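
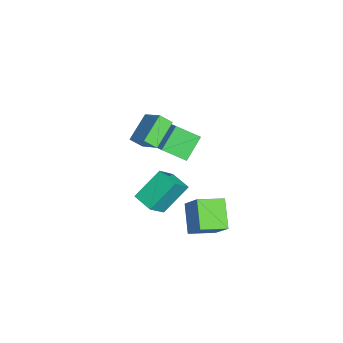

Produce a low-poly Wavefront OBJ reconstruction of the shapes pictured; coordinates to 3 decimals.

v -0.93 -3.076 -0.784
v -1.575 -1.63 0.549
v -1.798 -2.21 -2.143
v -2.443 -0.765 -0.809
v 0.083 -2.415 -1.011
v -0.562 -0.97 0.323
v -0.785 -1.55 -2.369
v -1.43 -0.104 -1.036
v -4.188 0.577 0.874
v -4.582 -0.682 1.65
v -2.732 0.782 1.948
v -3.127 -0.477 2.723
v -3.293 -0.343 -0.163
v -3.688 -1.602 0.612
v -1.838 -0.138 0.91
v -2.232 -1.397 1.686
v -3.085 -2.119 4.065
v -1.854 -1.55 5.074
v -2.929 -1.478 3.514
v -1.698 -0.909 4.523
v -1.922 -3.131 3.217
v -0.691 -2.562 4.226
v -1.766 -2.49 2.666
v -0.535 -1.921 3.675
v 0.312 -0.452 -3.34
v -1.211 -0.348 -2.277
v 0.138 1.077 -3.738
v -1.384 1.181 -2.675
v 1.304 0.019 -1.965
v -0.218 0.123 -0.902
v 1.131 1.548 -2.363
v -0.392 1.652 -1.3
f 2 4 1
f 5 2 1
f 1 4 3
f 3 5 1
f 2 8 4
f 6 2 5
f 6 8 2
f 4 8 3
f 7 5 3
f 3 8 7
f 7 6 5
f 8 6 7
f 10 12 9
f 13 10 9
f 9 12 11
f 11 13 9
f 10 16 12
f 14 10 13
f 14 16 10
f 12 16 11
f 15 13 11
f 11 16 15
f 15 14 13
f 16 14 15
f 18 20 17
f 21 18 17
f 17 20 19
f 19 21 17
f 18 24 20
f 22 18 21
f 22 24 18
f 20 24 19
f 23 21 19
f 19 24 23
f 23 22 21
f 24 22 23
f 26 28 25
f 29 26 25
f 25 28 27
f 27 29 25
f 26 32 28
f 30 26 29
f 30 32 26
f 28 32 27
f 31 29 27
f 27 32 31
f 31 30 29
f 32 30 31



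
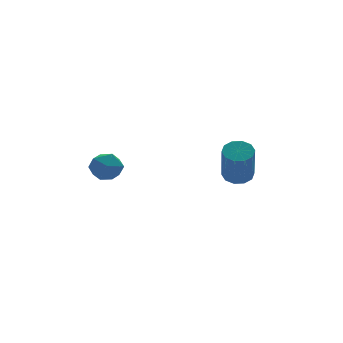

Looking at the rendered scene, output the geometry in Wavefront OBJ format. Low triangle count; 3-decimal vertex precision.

v 3.365 -3.566 -1.633
v 3.75 -4.075 -1.802
v 3.361 -4.922 -0.135
v 2.975 -4.414 0.033
v 3.981 -3.8 -1.608
v 3.592 -4.647 0.059
v 3.977 -3.436 -1.424
v 3.588 -4.283 0.243
v 3.739 -3.122 -1.32
v 3.349 -3.969 0.347
v 3.357 -2.977 -1.336
v 2.968 -3.825 0.331
v 2.979 -3.058 -1.465
v 2.59 -3.905 0.202
v 2.748 -3.333 -1.659
v 2.359 -4.18 0.008
v 2.752 -3.697 -1.843
v 2.363 -4.544 -0.176
v 2.991 -4.011 -1.947
v 2.601 -4.858 -0.28
v 3.372 -4.155 -1.931
v 2.983 -5.003 -0.264
v -1.784 -2.115 -0.981
v -1.296 -2.474 -0.475
v -2.624 -3.066 -0.845
v -2.136 -3.425 -0.339
v -2.494 -2.753 -0.133
v -1.974 -2.165 -0.217
v -1.946 -3.375 -1.103
v -1.426 -2.787 -1.187
v -1.396 -3.252 -0.551
v -1.735 -2.868 0.049
v -2.185 -2.672 -1.369
v -2.524 -2.288 -0.769
f 2 1 5
f 2 5 3
f 3 5 6
f 3 6 4
f 5 1 7
f 5 7 6
f 6 7 8
f 6 8 4
f 7 1 9
f 7 9 8
f 8 9 10
f 8 10 4
f 9 1 11
f 9 11 10
f 10 11 12
f 10 12 4
f 11 1 13
f 11 13 12
f 12 13 14
f 12 14 4
f 13 1 15
f 13 15 14
f 14 15 16
f 14 16 4
f 15 1 17
f 15 17 16
f 16 17 18
f 16 18 4
f 17 1 19
f 17 19 18
f 18 19 20
f 18 20 4
f 19 1 21
f 19 21 20
f 20 21 22
f 20 22 4
f 21 1 2
f 21 2 22
f 22 2 3
f 22 3 4
f 23 34 28
f 23 28 24
f 23 24 30
f 23 30 33
f 23 33 34
f 24 28 32
f 28 34 27
f 34 33 25
f 33 30 29
f 30 24 31
f 26 32 27
f 26 27 25
f 26 25 29
f 26 29 31
f 26 31 32
f 27 32 28
f 25 27 34
f 29 25 33
f 31 29 30
f 32 31 24



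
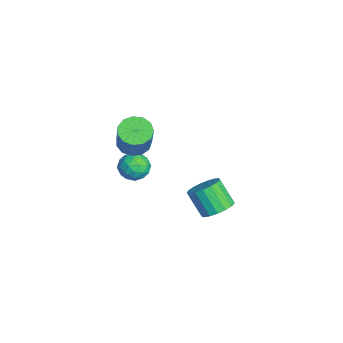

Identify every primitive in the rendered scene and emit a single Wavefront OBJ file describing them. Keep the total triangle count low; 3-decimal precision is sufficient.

v 1.439 1.971 -2.72
v 2.255 1.829 -2.32
v 1.518 1.187 -1.041
v 0.701 1.329 -1.44
v 2.14 2.232 -2.184
v 1.403 1.59 -0.905
v 1.864 2.575 -2.171
v 1.127 1.933 -0.892
v 1.491 2.78 -2.283
v 0.754 2.137 -1.004
v 1.105 2.799 -2.496
v 0.368 2.157 -1.217
v 0.796 2.629 -2.759
v 0.059 1.986 -1.48
v 0.635 2.308 -3.014
v -0.103 1.666 -1.735
v 0.657 1.91 -3.201
v -0.08 1.268 -1.922
v 0.858 1.526 -3.278
v 0.121 0.884 -1.999
v 1.193 1.244 -3.227
v 0.456 0.602 -1.947
v 1.583 1.129 -3.059
v 0.846 0.486 -1.78
v 1.941 1.206 -2.814
v 1.204 0.564 -1.535
v 2.183 1.459 -2.548
v 1.446 0.817 -1.268
v 1.33 -2.182 1.343
v 1.737 -1.522 1.72
v 2.483 -2.958 1.46
v 2.89 -2.298 1.837
v 2.252 -2.705 2.25
v 1.539 -2.225 2.178
v 2.681 -2.255 1.002
v 1.968 -1.775 0.93
v 2.571 -1.567 1.509
v 2.306 -1.845 2.281
v 1.914 -2.635 0.899
v 1.649 -2.913 1.671
v 1.432 -1.784 1.522
v 2.788 -2.696 1.658
v 2.413 -2.935 1.902
v 2.652 -2.547 2.123
v 1.316 -2.197 1.791
v 1.555 -1.809 2.013
v 1.858 -2.504 2.324
v 2.665 -2.671 1.167
v 2.904 -2.283 1.389
v 1.568 -1.933 1.057
v 1.807 -1.545 1.278
v 2.362 -1.976 0.856
v 2.162 -1.422 1.619
v 2.84 -1.879 1.688
v 2.717 -1.853 1.197
v 2.298 -1.571 1.154
v 2.006 -1.586 2.073
v 2.684 -2.042 2.141
v 2.309 -2.281 2.385
v 1.89 -1.999 2.342
v 2.497 -1.612 1.949
v 1.536 -2.438 1.039
v 2.214 -2.894 1.107
v 2.33 -2.481 0.838
v 1.911 -2.199 0.795
v 1.38 -2.601 1.492
v 2.058 -3.058 1.561
v 1.922 -2.909 2.026
v 1.503 -2.627 1.983
v 1.723 -2.868 1.231
v 1.118 -2.136 2.63
v 1.566 -1.447 2.345
v 2.729 -1.474 4.105
v 2.282 -2.164 4.39
v 1.186 -1.269 2.599
v 2.35 -1.297 4.359
v 0.784 -1.367 2.863
v 1.948 -1.395 4.623
v 0.489 -1.709 3.053
v 1.653 -1.737 4.813
v 0.393 -2.187 3.109
v 1.557 -2.214 4.868
v 0.528 -2.648 3.013
v 1.692 -2.676 4.772
v 0.85 -2.947 2.795
v 2.013 -2.975 4.555
v 1.257 -2.989 2.525
v 2.421 -3.016 4.285
v 1.62 -2.76 2.289
v 2.784 -2.787 4.048
v 1.824 -2.332 2.16
v 2.987 -2.36 3.92
v 1.803 -1.843 2.181
v 2.967 -1.871 3.941
f 2 1 5
f 2 5 3
f 3 5 6
f 3 6 4
f 5 1 7
f 5 7 6
f 6 7 8
f 6 8 4
f 7 1 9
f 7 9 8
f 8 9 10
f 8 10 4
f 9 1 11
f 9 11 10
f 10 11 12
f 10 12 4
f 11 1 13
f 11 13 12
f 12 13 14
f 12 14 4
f 13 1 15
f 13 15 14
f 14 15 16
f 14 16 4
f 15 1 17
f 15 17 16
f 16 17 18
f 16 18 4
f 17 1 19
f 17 19 18
f 18 19 20
f 18 20 4
f 19 1 21
f 19 21 20
f 20 21 22
f 20 22 4
f 21 1 23
f 21 23 22
f 22 23 24
f 22 24 4
f 23 1 25
f 23 25 24
f 24 25 26
f 24 26 4
f 25 1 27
f 25 27 26
f 26 27 28
f 26 28 4
f 27 1 2
f 27 2 28
f 28 2 3
f 28 3 4
f 29 66 45
f 66 40 69
f 45 69 34
f 66 69 45
f 29 45 41
f 45 34 46
f 41 46 30
f 45 46 41
f 29 41 50
f 41 30 51
f 50 51 36
f 41 51 50
f 29 50 62
f 50 36 65
f 62 65 39
f 50 65 62
f 29 62 66
f 62 39 70
f 66 70 40
f 62 70 66
f 30 46 57
f 46 34 60
f 57 60 38
f 46 60 57
f 34 69 47
f 69 40 68
f 47 68 33
f 69 68 47
f 40 70 67
f 70 39 63
f 67 63 31
f 70 63 67
f 39 65 64
f 65 36 52
f 64 52 35
f 65 52 64
f 36 51 56
f 51 30 53
f 56 53 37
f 51 53 56
f 32 58 44
f 58 38 59
f 44 59 33
f 58 59 44
f 32 44 42
f 44 33 43
f 42 43 31
f 44 43 42
f 32 42 49
f 42 31 48
f 49 48 35
f 42 48 49
f 32 49 54
f 49 35 55
f 54 55 37
f 49 55 54
f 32 54 58
f 54 37 61
f 58 61 38
f 54 61 58
f 33 59 47
f 59 38 60
f 47 60 34
f 59 60 47
f 31 43 67
f 43 33 68
f 67 68 40
f 43 68 67
f 35 48 64
f 48 31 63
f 64 63 39
f 48 63 64
f 37 55 56
f 55 35 52
f 56 52 36
f 55 52 56
f 38 61 57
f 61 37 53
f 57 53 30
f 61 53 57
f 72 71 75
f 72 75 73
f 73 75 76
f 73 76 74
f 75 71 77
f 75 77 76
f 76 77 78
f 76 78 74
f 77 71 79
f 77 79 78
f 78 79 80
f 78 80 74
f 79 71 81
f 79 81 80
f 80 81 82
f 80 82 74
f 81 71 83
f 81 83 82
f 82 83 84
f 82 84 74
f 83 71 85
f 83 85 84
f 84 85 86
f 84 86 74
f 85 71 87
f 85 87 86
f 86 87 88
f 86 88 74
f 87 71 89
f 87 89 88
f 88 89 90
f 88 90 74
f 89 71 91
f 89 91 90
f 90 91 92
f 90 92 74
f 91 71 93
f 91 93 92
f 92 93 94
f 92 94 74
f 93 71 72
f 93 72 94
f 94 72 73
f 94 73 74



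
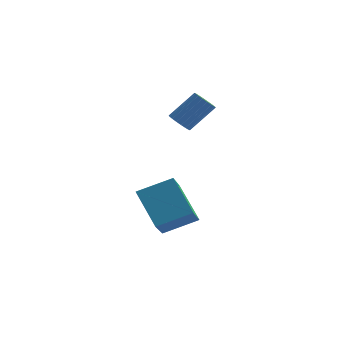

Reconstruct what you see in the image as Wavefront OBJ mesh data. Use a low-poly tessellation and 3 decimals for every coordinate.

v 3.552 -1.275 0.652
v 4.014 -1.284 0.301
v 4.89 -0.554 1.438
v 4.428 -0.545 1.788
v 3.902 -1.059 0.243
v 4.778 -0.329 1.379
v 3.721 -0.876 0.266
v 4.597 -0.146 1.402
v 3.506 -0.773 0.365
v 4.382 -0.043 1.501
v 3.3 -0.769 0.521
v 4.176 -0.039 1.657
v 3.144 -0.865 0.703
v 4.021 -0.135 1.839
v 3.069 -1.043 0.875
v 3.946 -0.313 2.011
v 3.09 -1.266 1.002
v 3.966 -0.536 2.139
v 3.202 -1.491 1.061
v 4.078 -0.761 2.197
v 3.383 -1.674 1.038
v 4.259 -0.944 2.174
v 3.598 -1.777 0.939
v 4.474 -1.047 2.075
v 3.804 -1.781 0.783
v 4.68 -1.051 1.919
v 3.959 -1.685 0.601
v 4.836 -0.955 1.737
v 4.034 -1.507 0.429
v 4.911 -0.777 1.565
v 3.952 -5.344 -3.357
v 2.805 -4.481 -1.978
v 3.658 -3.7 -4.63
v 2.512 -2.837 -3.251
v 5.288 -4.603 -2.709
v 4.142 -3.74 -1.33
v 4.995 -2.959 -3.982
v 3.848 -2.096 -2.603
f 2 1 5
f 2 5 3
f 3 5 6
f 3 6 4
f 5 1 7
f 5 7 6
f 6 7 8
f 6 8 4
f 7 1 9
f 7 9 8
f 8 9 10
f 8 10 4
f 9 1 11
f 9 11 10
f 10 11 12
f 10 12 4
f 11 1 13
f 11 13 12
f 12 13 14
f 12 14 4
f 13 1 15
f 13 15 14
f 14 15 16
f 14 16 4
f 15 1 17
f 15 17 16
f 16 17 18
f 16 18 4
f 17 1 19
f 17 19 18
f 18 19 20
f 18 20 4
f 19 1 21
f 19 21 20
f 20 21 22
f 20 22 4
f 21 1 23
f 21 23 22
f 22 23 24
f 22 24 4
f 23 1 25
f 23 25 24
f 24 25 26
f 24 26 4
f 25 1 27
f 25 27 26
f 26 27 28
f 26 28 4
f 27 1 29
f 27 29 28
f 28 29 30
f 28 30 4
f 29 1 2
f 29 2 30
f 30 2 3
f 30 3 4
f 32 34 31
f 35 32 31
f 31 34 33
f 33 35 31
f 32 38 34
f 36 32 35
f 36 38 32
f 34 38 33
f 37 35 33
f 33 38 37
f 37 36 35
f 38 36 37



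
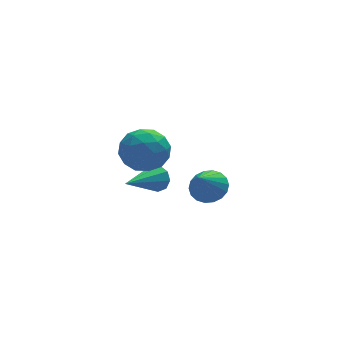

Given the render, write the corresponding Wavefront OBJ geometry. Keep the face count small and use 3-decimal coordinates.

v -0.508 1.881 -2.079
v -0.196 2.346 -1.626
v -1.092 1.319 -1.101
v -0.469 2.494 -1.704
v -0.75 2.521 -1.856
v -0.983 2.421 -2.052
v -1.122 2.214 -2.254
v -1.139 1.941 -2.421
v -1.031 1.656 -2.52
v -0.82 1.416 -2.532
v -0.547 1.267 -2.454
v -0.266 1.24 -2.302
v -0.033 1.34 -2.106
v 0.105 1.547 -1.904
v 0.123 1.82 -1.738
v 0.015 2.105 -1.638
v -3.907 -0.17 1.533
v -3.039 -0.354 1.641
v -4.221 -0.966 2.699
v -3.353 -1.15 2.807
v -3.655 -0.321 2.949
v -3.461 0.171 2.228
v -3.799 -1.491 2.112
v -3.605 -0.999 1.391
v -2.972 -1.171 1.999
v -2.883 -0.447 2.516
v -4.377 -0.873 1.824
v -4.288 -0.149 2.341
v -3.446 -0.192 1.485
v -3.814 -1.128 2.855
v -3.992 -0.64 2.939
v -3.482 -0.749 3.002
v -3.694 0.116 1.83
v -3.183 0.008 1.893
v -3.545 0.028 2.662
v -4.077 -1.328 2.447
v -3.566 -1.436 2.51
v -3.778 -0.571 1.338
v -3.268 -0.68 1.401
v -3.715 -1.348 1.678
v -2.896 -0.78 1.758
v -3.081 -1.248 2.444
v -3.343 -1.449 2.035
v -3.229 -1.159 1.611
v -2.844 -0.355 2.062
v -3.028 -0.823 2.748
v -3.206 -0.336 2.831
v -3.092 -0.047 2.408
v -2.805 -0.835 2.273
v -4.232 -0.497 1.592
v -4.416 -0.965 2.278
v -4.168 -1.273 1.932
v -4.054 -0.984 1.509
v -4.179 -0.072 1.896
v -4.364 -0.54 2.582
v -4.031 -0.161 2.729
v -3.917 0.129 2.305
v -4.455 -0.485 2.067
v -2.34 2.043 -1.338
v -2.014 1.845 -0.928
v -3.74 1.137 -0.662
v -2.175 2.175 -0.819
v -2.413 2.443 -0.953
v -2.617 2.525 -1.266
v -2.692 2.381 -1.614
v -2.601 2.079 -1.832
v -2.389 1.761 -1.819
v -2.154 1.575 -1.581
v -2.005 1.608 -1.229
f 2 1 4
f 2 4 3
f 4 1 5
f 4 5 3
f 5 1 6
f 5 6 3
f 6 1 7
f 6 7 3
f 7 1 8
f 7 8 3
f 8 1 9
f 8 9 3
f 9 1 10
f 9 10 3
f 10 1 11
f 10 11 3
f 11 1 12
f 11 12 3
f 12 1 13
f 12 13 3
f 13 1 14
f 13 14 3
f 14 1 15
f 14 15 3
f 15 1 16
f 15 16 3
f 16 1 2
f 16 2 3
f 17 54 33
f 54 28 57
f 33 57 22
f 54 57 33
f 17 33 29
f 33 22 34
f 29 34 18
f 33 34 29
f 17 29 38
f 29 18 39
f 38 39 24
f 29 39 38
f 17 38 50
f 38 24 53
f 50 53 27
f 38 53 50
f 17 50 54
f 50 27 58
f 54 58 28
f 50 58 54
f 18 34 45
f 34 22 48
f 45 48 26
f 34 48 45
f 22 57 35
f 57 28 56
f 35 56 21
f 57 56 35
f 28 58 55
f 58 27 51
f 55 51 19
f 58 51 55
f 27 53 52
f 53 24 40
f 52 40 23
f 53 40 52
f 24 39 44
f 39 18 41
f 44 41 25
f 39 41 44
f 20 46 32
f 46 26 47
f 32 47 21
f 46 47 32
f 20 32 30
f 32 21 31
f 30 31 19
f 32 31 30
f 20 30 37
f 30 19 36
f 37 36 23
f 30 36 37
f 20 37 42
f 37 23 43
f 42 43 25
f 37 43 42
f 20 42 46
f 42 25 49
f 46 49 26
f 42 49 46
f 21 47 35
f 47 26 48
f 35 48 22
f 47 48 35
f 19 31 55
f 31 21 56
f 55 56 28
f 31 56 55
f 23 36 52
f 36 19 51
f 52 51 27
f 36 51 52
f 25 43 44
f 43 23 40
f 44 40 24
f 43 40 44
f 26 49 45
f 49 25 41
f 45 41 18
f 49 41 45
f 60 59 62
f 60 62 61
f 62 59 63
f 62 63 61
f 63 59 64
f 63 64 61
f 64 59 65
f 64 65 61
f 65 59 66
f 65 66 61
f 66 59 67
f 66 67 61
f 67 59 68
f 67 68 61
f 68 59 69
f 68 69 61
f 69 59 60
f 69 60 61



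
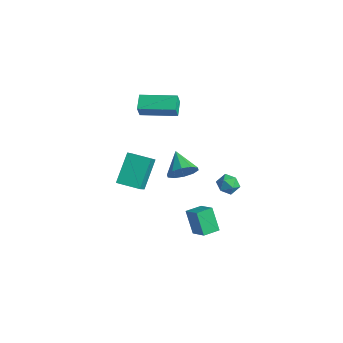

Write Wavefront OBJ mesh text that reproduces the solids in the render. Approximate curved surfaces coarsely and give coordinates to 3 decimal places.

v -2.267 -3.656 -2.811
v -2.796 -2.374 -1.44
v -3.27 -2.458 -4.318
v -3.799 -1.176 -2.947
v -1.161 -2.984 -3.013
v -1.69 -1.702 -1.642
v -2.164 -1.786 -4.52
v -2.693 -0.504 -3.149
v 2.881 -3.755 1.654
v 3.338 -3.615 2.32
v 1.799 -3.225 2.286
v 3.365 -3.205 2.023
v 3.207 -3.006 1.585
v 2.924 -3.092 1.173
v 2.625 -3.432 0.945
v 2.424 -3.895 0.988
v 2.397 -4.304 1.286
v 2.555 -4.504 1.724
v 2.837 -4.417 2.135
v 3.137 -4.078 2.363
v 2.843 -3.517 -1.658
v 3.811 -3.689 -1.006
v 3.027 -2.627 -1.696
v 3.995 -2.799 -1.045
v 3.585 -3.721 -2.815
v 4.553 -3.893 -2.164
v 3.769 -2.831 -2.854
v 4.737 -3.003 -2.202
v -2.227 -1.987 1.806
v -2.083 -2.284 2.578
v -2.81 -1.306 2.177
v -2.666 -1.604 2.949
v -0.674 -0.756 1.991
v -0.53 -1.054 2.763
v -1.257 -0.076 2.362
v -1.113 -0.373 3.134
v 1.9 0.159 -1.649
v 2.217 0.591 -2.057
v 2.423 -0.671 -2.123
v 2.74 -0.239 -2.531
v 2.885 -0.249 -1.874
v 2.562 0.264 -1.581
v 2.078 -0.344 -2.599
v 1.755 0.169 -2.306
v 2.327 0.28 -2.644
v 2.825 0.339 -2.196
v 1.815 -0.419 -1.984
v 2.313 -0.36 -1.536
f 2 4 1
f 5 2 1
f 1 4 3
f 3 5 1
f 2 8 4
f 6 2 5
f 6 8 2
f 4 8 3
f 7 5 3
f 3 8 7
f 7 6 5
f 8 6 7
f 10 9 12
f 10 12 11
f 12 9 13
f 12 13 11
f 13 9 14
f 13 14 11
f 14 9 15
f 14 15 11
f 15 9 16
f 15 16 11
f 16 9 17
f 16 17 11
f 17 9 18
f 17 18 11
f 18 9 19
f 18 19 11
f 19 9 20
f 19 20 11
f 20 9 10
f 20 10 11
f 22 24 21
f 25 22 21
f 21 24 23
f 23 25 21
f 22 28 24
f 26 22 25
f 26 28 22
f 24 28 23
f 27 25 23
f 23 28 27
f 27 26 25
f 28 26 27
f 30 32 29
f 33 30 29
f 29 32 31
f 31 33 29
f 30 36 32
f 34 30 33
f 34 36 30
f 32 36 31
f 35 33 31
f 31 36 35
f 35 34 33
f 36 34 35
f 37 48 42
f 37 42 38
f 37 38 44
f 37 44 47
f 37 47 48
f 38 42 46
f 42 48 41
f 48 47 39
f 47 44 43
f 44 38 45
f 40 46 41
f 40 41 39
f 40 39 43
f 40 43 45
f 40 45 46
f 41 46 42
f 39 41 48
f 43 39 47
f 45 43 44
f 46 45 38



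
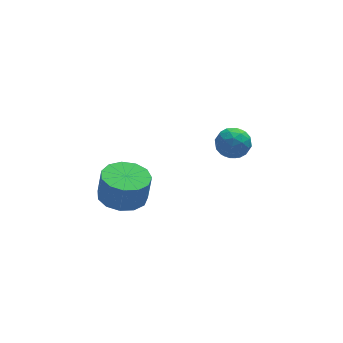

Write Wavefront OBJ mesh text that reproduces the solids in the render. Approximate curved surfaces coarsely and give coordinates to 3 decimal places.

v -0.867 0.637 -2.734
v 0.047 0.992 -2.873
v 0.221 1.017 -1.665
v -0.693 0.663 -1.526
v -0.289 1.435 -2.834
v -0.115 1.461 -1.626
v -0.809 1.625 -2.763
v -0.635 1.651 -1.556
v -1.347 1.502 -2.683
v -1.173 1.527 -1.476
v -1.733 1.104 -2.619
v -1.559 1.129 -1.412
v -1.843 0.557 -2.591
v -1.67 0.583 -1.384
v -1.644 0.037 -2.609
v -1.47 0.062 -1.402
v -1.198 -0.293 -2.666
v -1.024 -0.268 -1.459
v -0.647 -0.328 -2.745
v -0.473 -0.302 -1.538
v -0.166 -0.056 -2.82
v 0.008 -0.031 -1.613
v 0.093 0.436 -2.868
v 0.267 0.461 -1.66
v 3.258 1.877 -1.472
v 3.788 2.343 -1.145
v 4.112 1.497 -2.315
v 4.642 1.963 -1.988
v 4.387 1.336 -1.606
v 3.859 1.57 -1.084
v 4.041 2.27 -2.376
v 3.513 2.504 -1.854
v 4.272 2.586 -1.703
v 4.486 2.008 -1.227
v 3.414 1.832 -2.233
v 3.628 1.254 -1.757
v 3.448 2.143 -1.234
v 4.452 1.697 -2.226
v 4.302 1.328 -2.001
v 4.614 1.602 -1.809
v 3.49 1.689 -1.199
v 3.801 1.963 -1.006
v 4.153 1.371 -1.277
v 4.099 1.877 -2.454
v 4.41 2.151 -2.261
v 3.286 2.238 -1.651
v 3.598 2.512 -1.459
v 3.747 2.469 -2.183
v 4.044 2.56 -1.37
v 4.546 2.337 -1.866
v 4.193 2.517 -2.094
v 3.883 2.655 -1.787
v 4.17 2.22 -1.09
v 4.672 1.997 -1.586
v 4.522 1.629 -1.361
v 4.211 1.766 -1.055
v 4.454 2.363 -1.419
v 3.228 1.843 -1.874
v 3.73 1.62 -2.37
v 3.689 2.074 -2.405
v 3.378 2.211 -2.099
v 3.354 1.503 -1.594
v 3.856 1.28 -2.09
v 4.017 1.185 -1.673
v 3.707 1.323 -1.366
v 3.446 1.477 -2.041
f 2 1 5
f 2 5 3
f 3 5 6
f 3 6 4
f 5 1 7
f 5 7 6
f 6 7 8
f 6 8 4
f 7 1 9
f 7 9 8
f 8 9 10
f 8 10 4
f 9 1 11
f 9 11 10
f 10 11 12
f 10 12 4
f 11 1 13
f 11 13 12
f 12 13 14
f 12 14 4
f 13 1 15
f 13 15 14
f 14 15 16
f 14 16 4
f 15 1 17
f 15 17 16
f 16 17 18
f 16 18 4
f 17 1 19
f 17 19 18
f 18 19 20
f 18 20 4
f 19 1 21
f 19 21 20
f 20 21 22
f 20 22 4
f 21 1 23
f 21 23 22
f 22 23 24
f 22 24 4
f 23 1 2
f 23 2 24
f 24 2 3
f 24 3 4
f 25 62 41
f 62 36 65
f 41 65 30
f 62 65 41
f 25 41 37
f 41 30 42
f 37 42 26
f 41 42 37
f 25 37 46
f 37 26 47
f 46 47 32
f 37 47 46
f 25 46 58
f 46 32 61
f 58 61 35
f 46 61 58
f 25 58 62
f 58 35 66
f 62 66 36
f 58 66 62
f 26 42 53
f 42 30 56
f 53 56 34
f 42 56 53
f 30 65 43
f 65 36 64
f 43 64 29
f 65 64 43
f 36 66 63
f 66 35 59
f 63 59 27
f 66 59 63
f 35 61 60
f 61 32 48
f 60 48 31
f 61 48 60
f 32 47 52
f 47 26 49
f 52 49 33
f 47 49 52
f 28 54 40
f 54 34 55
f 40 55 29
f 54 55 40
f 28 40 38
f 40 29 39
f 38 39 27
f 40 39 38
f 28 38 45
f 38 27 44
f 45 44 31
f 38 44 45
f 28 45 50
f 45 31 51
f 50 51 33
f 45 51 50
f 28 50 54
f 50 33 57
f 54 57 34
f 50 57 54
f 29 55 43
f 55 34 56
f 43 56 30
f 55 56 43
f 27 39 63
f 39 29 64
f 63 64 36
f 39 64 63
f 31 44 60
f 44 27 59
f 60 59 35
f 44 59 60
f 33 51 52
f 51 31 48
f 52 48 32
f 51 48 52
f 34 57 53
f 57 33 49
f 53 49 26
f 57 49 53



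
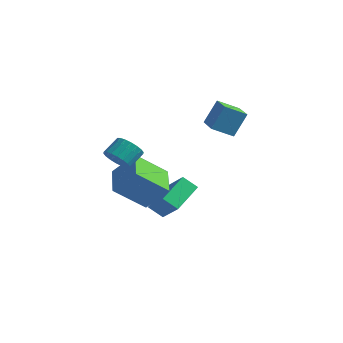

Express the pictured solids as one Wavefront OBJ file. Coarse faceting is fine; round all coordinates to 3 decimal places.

v -2.164 -2.907 1.714
v -1.405 -2.789 1.428
v -1.277 -1.894 2.139
v -2.036 -2.013 2.426
v -1.609 -2.583 1.206
v -1.48 -1.688 1.917
v -1.923 -2.441 1.084
v -1.794 -1.547 1.796
v -2.284 -2.392 1.088
v -2.156 -1.497 1.799
v -2.622 -2.445 1.215
v -2.493 -1.55 1.927
v -2.869 -2.589 1.442
v -2.741 -1.695 2.153
v -2.977 -2.797 1.722
v -2.848 -1.902 2.433
v -2.923 -3.026 2.001
v -2.795 -2.131 2.712
v -2.72 -3.232 2.223
v -2.591 -2.337 2.934
v -2.406 -3.373 2.344
v -2.277 -2.479 3.056
v -2.044 -3.423 2.341
v -1.916 -2.528 3.052
v -1.707 -3.37 2.213
v -1.578 -2.475 2.925
v -1.459 -3.225 1.987
v -1.331 -2.331 2.698
v -1.352 -3.018 1.707
v -1.223 -2.123 2.418
v -2.274 -3.114 -0.384
v -1.18 -2.608 0.912
v -3.537 -1.691 0.126
v -2.443 -1.185 1.423
v -1.277 -1.735 -1.763
v -0.183 -1.229 -0.466
v -2.54 -0.312 -1.252
v -1.446 0.194 0.044
v -1.539 -0.098 -1.813
v -1.699 1.727 -0.937
v -2.888 0.333 -2.956
v -3.048 2.157 -2.08
v -0.852 0.283 -2.48
v -1.012 2.107 -1.604
v -2.201 0.713 -3.623
v -2.361 2.538 -2.747
v 0.795 0.864 3.431
v 1.106 1.546 4.811
v -0.632 2.087 3.15
v -0.321 2.769 4.529
v 1.601 1.671 2.851
v 1.912 2.353 4.23
v 0.174 2.894 2.569
v 0.485 3.576 3.949
f 2 1 5
f 2 5 3
f 3 5 6
f 3 6 4
f 5 1 7
f 5 7 6
f 6 7 8
f 6 8 4
f 7 1 9
f 7 9 8
f 8 9 10
f 8 10 4
f 9 1 11
f 9 11 10
f 10 11 12
f 10 12 4
f 11 1 13
f 11 13 12
f 12 13 14
f 12 14 4
f 13 1 15
f 13 15 14
f 14 15 16
f 14 16 4
f 15 1 17
f 15 17 16
f 16 17 18
f 16 18 4
f 17 1 19
f 17 19 18
f 18 19 20
f 18 20 4
f 19 1 21
f 19 21 20
f 20 21 22
f 20 22 4
f 21 1 23
f 21 23 22
f 22 23 24
f 22 24 4
f 23 1 25
f 23 25 24
f 24 25 26
f 24 26 4
f 25 1 27
f 25 27 26
f 26 27 28
f 26 28 4
f 27 1 29
f 27 29 28
f 28 29 30
f 28 30 4
f 29 1 2
f 29 2 30
f 30 2 3
f 30 3 4
f 32 34 31
f 35 32 31
f 31 34 33
f 33 35 31
f 32 38 34
f 36 32 35
f 36 38 32
f 34 38 33
f 37 35 33
f 33 38 37
f 37 36 35
f 38 36 37
f 40 42 39
f 43 40 39
f 39 42 41
f 41 43 39
f 40 46 42
f 44 40 43
f 44 46 40
f 42 46 41
f 45 43 41
f 41 46 45
f 45 44 43
f 46 44 45
f 48 50 47
f 51 48 47
f 47 50 49
f 49 51 47
f 48 54 50
f 52 48 51
f 52 54 48
f 50 54 49
f 53 51 49
f 49 54 53
f 53 52 51
f 54 52 53



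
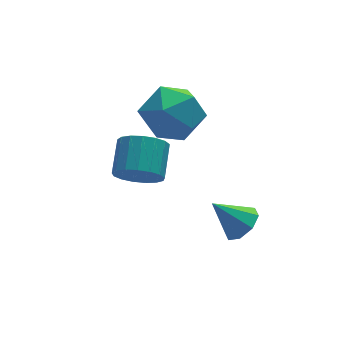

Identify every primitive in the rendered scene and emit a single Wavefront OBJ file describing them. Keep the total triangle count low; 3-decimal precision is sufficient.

v -1.482 1.433 3.379
v -0.566 1.727 4.163
v -0.154 0.553 2.157
v 0.762 0.847 2.941
v -0.083 -0.002 3.264
v -0.904 0.542 4.019
v 0.184 1.738 2.301
v -0.637 2.282 3.056
v 0.463 1.915 3.497
v 0.298 0.839 4.092
v -1.018 1.441 2.228
v -1.183 0.365 2.823
v -2.187 -0.668 2.014
v -1.632 -1.206 2.414
v -1.078 -0.149 3.066
v -1.633 0.388 2.666
v -1.432 -1.097 2.066
v -0.878 -0.04 2.719
v -1.404 -0.889 1.706
v -0.85 0.168 2.359
v -1.555 -0.631 1.417
v -1.001 0.426 2.069
v -1.852 -0.381 1.264
v -1.298 0.675 1.917
v -2.225 -0.198 1.283
v -1.671 0.859 1.936
v -2.589 -0.122 1.47
v -2.035 0.935 2.122
v -2.862 -0.171 1.781
v -2.308 0.886 2.433
v -2.979 -0.334 2.145
v -2.425 0.723 2.798
v -2.916 -0.574 2.48
v -2.362 0.483 3.132
v -2.685 -0.836 2.707
v -2.131 0.221 3.36
v -2.34 -1.059 2.776
v -1.786 -0.002 3.429
v -1.96 -1.192 2.67
v -1.406 -0.136 3.323
v 1.09 -1.631 -0.864
v 1.682 -1.312 -0.49
v 0.19 -1.189 0.184
v 1.426 -0.938 -0.867
v 0.973 -0.97 -1.243
v 0.588 -1.39 -1.396
v 0.497 -1.95 -1.238
v 0.753 -2.323 -0.861
v 1.206 -2.291 -0.486
v 1.591 -1.872 -0.332
f 1 12 6
f 1 6 2
f 1 2 8
f 1 8 11
f 1 11 12
f 2 6 10
f 6 12 5
f 12 11 3
f 11 8 7
f 8 2 9
f 4 10 5
f 4 5 3
f 4 3 7
f 4 7 9
f 4 9 10
f 5 10 6
f 3 5 12
f 7 3 11
f 9 7 8
f 10 9 2
f 14 13 17
f 14 17 15
f 15 17 18
f 15 18 16
f 17 13 19
f 17 19 18
f 18 19 20
f 18 20 16
f 19 13 21
f 19 21 20
f 20 21 22
f 20 22 16
f 21 13 23
f 21 23 22
f 22 23 24
f 22 24 16
f 23 13 25
f 23 25 24
f 24 25 26
f 24 26 16
f 25 13 27
f 25 27 26
f 26 27 28
f 26 28 16
f 27 13 29
f 27 29 28
f 28 29 30
f 28 30 16
f 29 13 31
f 29 31 30
f 30 31 32
f 30 32 16
f 31 13 33
f 31 33 32
f 32 33 34
f 32 34 16
f 33 13 35
f 33 35 34
f 34 35 36
f 34 36 16
f 35 13 37
f 35 37 36
f 36 37 38
f 36 38 16
f 37 13 39
f 37 39 38
f 38 39 40
f 38 40 16
f 39 13 14
f 39 14 40
f 40 14 15
f 40 15 16
f 42 41 44
f 42 44 43
f 44 41 45
f 44 45 43
f 45 41 46
f 45 46 43
f 46 41 47
f 46 47 43
f 47 41 48
f 47 48 43
f 48 41 49
f 48 49 43
f 49 41 50
f 49 50 43
f 50 41 42
f 50 42 43



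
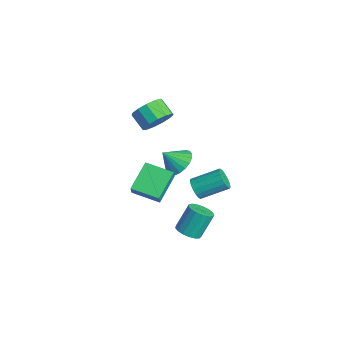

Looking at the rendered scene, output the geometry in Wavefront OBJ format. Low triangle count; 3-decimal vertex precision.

v 3.978 -0.635 -3.115
v 4.741 -0.556 -3.046
v 4.525 0.294 -1.636
v 3.762 0.215 -1.705
v 4.639 -0.26 -3.24
v 4.423 0.59 -1.83
v 4.385 -0.05 -3.405
v 4.17 0.8 -1.996
v 4.039 0.026 -3.504
v 3.823 0.876 -2.095
v 3.678 -0.049 -3.514
v 3.462 0.801 -2.105
v 3.386 -0.259 -3.432
v 3.17 0.591 -2.023
v 3.23 -0.554 -3.278
v 3.014 0.296 -1.868
v 3.245 -0.869 -3.086
v 3.029 -0.019 -1.677
v 3.428 -1.129 -2.901
v 3.212 -0.279 -1.491
v 3.737 -1.277 -2.764
v 3.521 -0.427 -1.355
v 4.101 -1.277 -2.708
v 3.885 -0.427 -1.299
v 4.437 -1.131 -2.746
v 4.221 -0.281 -1.336
v 4.668 -0.87 -2.867
v 4.452 -0.02 -1.458
v -0.842 -2.059 -3.23
v -1.941 -0.742 -2.24
v 0.338 -0.835 -3.547
v -0.76 0.482 -2.557
v -0.4 -2.282 -2.443
v -1.498 -0.965 -1.453
v 0.781 -1.058 -2.76
v -0.318 0.259 -1.77
v -2.95 0.38 0.58
v -2.466 0.67 1.43
v -3.447 0.369 2.09
v -3.93 0.08 1.24
v -2.741 1.135 1.233
v -3.722 0.834 1.894
v -3.082 1.361 0.829
v -4.063 1.06 1.49
v -3.382 1.275 0.346
v -4.362 0.974 1.007
v -3.544 0.905 -0.063
v -4.524 0.604 0.598
v -3.517 0.369 -0.268
v -4.498 0.068 0.393
v -3.311 -0.164 -0.204
v -4.291 -0.465 0.457
v -2.989 -0.524 0.109
v -3.97 -0.825 0.77
v -2.656 -0.596 0.571
v -3.636 -0.897 1.232
v -2.415 -0.359 1.036
v -3.396 -0.66 1.697
v -2.345 0.113 1.356
v -3.325 -0.187 2.017
v 1.46 0.844 -1.97
v 1.927 0.496 -1.564
v 2.387 2.028 -0.783
v 1.92 2.376 -1.19
v 2.107 0.583 -1.839
v 2.567 2.115 -1.058
v 2.139 0.729 -2.144
v 2.599 2.261 -1.363
v 2.015 0.901 -2.409
v 2.475 2.433 -1.629
v 1.764 1.06 -2.574
v 2.224 2.592 -1.793
v 1.444 1.17 -2.601
v 1.904 2.702 -1.82
v 1.127 1.205 -2.483
v 1.587 2.737 -1.702
v 0.886 1.158 -2.248
v 1.347 2.69 -1.467
v 0.777 1.038 -1.949
v 1.237 2.57 -1.168
v 0.825 0.874 -1.655
v 1.285 2.406 -0.874
v 1.017 0.703 -1.433
v 1.477 2.235 -0.653
v 1.312 0.565 -1.335
v 1.772 2.097 -0.554
v 1.64 0.49 -1.382
v 2.1 2.022 -0.601
v -2.686 1.538 -3.255
v -2.164 2.118 -2.568
v -2.994 0.642 -2.265
v -2.562 2.284 -2.542
v -2.982 2.321 -2.639
v -3.35 2.223 -2.843
v -3.604 2.006 -3.118
v -3.699 1.708 -3.416
v -3.618 1.381 -3.687
v -3.377 1.081 -3.884
v -3.016 0.859 -3.971
v -2.598 0.755 -3.935
v -2.195 0.787 -3.781
v -1.877 0.948 -3.536
v -1.698 1.211 -3.243
v -1.691 1.53 -2.952
v -1.855 1.851 -2.713
f 2 1 5
f 2 5 3
f 3 5 6
f 3 6 4
f 5 1 7
f 5 7 6
f 6 7 8
f 6 8 4
f 7 1 9
f 7 9 8
f 8 9 10
f 8 10 4
f 9 1 11
f 9 11 10
f 10 11 12
f 10 12 4
f 11 1 13
f 11 13 12
f 12 13 14
f 12 14 4
f 13 1 15
f 13 15 14
f 14 15 16
f 14 16 4
f 15 1 17
f 15 17 16
f 16 17 18
f 16 18 4
f 17 1 19
f 17 19 18
f 18 19 20
f 18 20 4
f 19 1 21
f 19 21 20
f 20 21 22
f 20 22 4
f 21 1 23
f 21 23 22
f 22 23 24
f 22 24 4
f 23 1 25
f 23 25 24
f 24 25 26
f 24 26 4
f 25 1 27
f 25 27 26
f 26 27 28
f 26 28 4
f 27 1 2
f 27 2 28
f 28 2 3
f 28 3 4
f 30 32 29
f 33 30 29
f 29 32 31
f 31 33 29
f 30 36 32
f 34 30 33
f 34 36 30
f 32 36 31
f 35 33 31
f 31 36 35
f 35 34 33
f 36 34 35
f 38 37 41
f 38 41 39
f 39 41 42
f 39 42 40
f 41 37 43
f 41 43 42
f 42 43 44
f 42 44 40
f 43 37 45
f 43 45 44
f 44 45 46
f 44 46 40
f 45 37 47
f 45 47 46
f 46 47 48
f 46 48 40
f 47 37 49
f 47 49 48
f 48 49 50
f 48 50 40
f 49 37 51
f 49 51 50
f 50 51 52
f 50 52 40
f 51 37 53
f 51 53 52
f 52 53 54
f 52 54 40
f 53 37 55
f 53 55 54
f 54 55 56
f 54 56 40
f 55 37 57
f 55 57 56
f 56 57 58
f 56 58 40
f 57 37 59
f 57 59 58
f 58 59 60
f 58 60 40
f 59 37 38
f 59 38 60
f 60 38 39
f 60 39 40
f 62 61 65
f 62 65 63
f 63 65 66
f 63 66 64
f 65 61 67
f 65 67 66
f 66 67 68
f 66 68 64
f 67 61 69
f 67 69 68
f 68 69 70
f 68 70 64
f 69 61 71
f 69 71 70
f 70 71 72
f 70 72 64
f 71 61 73
f 71 73 72
f 72 73 74
f 72 74 64
f 73 61 75
f 73 75 74
f 74 75 76
f 74 76 64
f 75 61 77
f 75 77 76
f 76 77 78
f 76 78 64
f 77 61 79
f 77 79 78
f 78 79 80
f 78 80 64
f 79 61 81
f 79 81 80
f 80 81 82
f 80 82 64
f 81 61 83
f 81 83 82
f 82 83 84
f 82 84 64
f 83 61 85
f 83 85 84
f 84 85 86
f 84 86 64
f 85 61 87
f 85 87 86
f 86 87 88
f 86 88 64
f 87 61 62
f 87 62 88
f 88 62 63
f 88 63 64
f 90 89 92
f 90 92 91
f 92 89 93
f 92 93 91
f 93 89 94
f 93 94 91
f 94 89 95
f 94 95 91
f 95 89 96
f 95 96 91
f 96 89 97
f 96 97 91
f 97 89 98
f 97 98 91
f 98 89 99
f 98 99 91
f 99 89 100
f 99 100 91
f 100 89 101
f 100 101 91
f 101 89 102
f 101 102 91
f 102 89 103
f 102 103 91
f 103 89 104
f 103 104 91
f 104 89 105
f 104 105 91
f 105 89 90
f 105 90 91



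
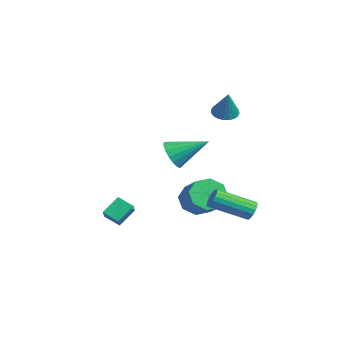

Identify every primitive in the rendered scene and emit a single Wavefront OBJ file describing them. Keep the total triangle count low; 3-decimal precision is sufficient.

v -2.159 3.989 2.421
v -1.639 3.731 2.086
v -1.341 3.871 3.779
v -1.585 3.986 2.075
v -1.618 4.242 2.117
v -1.733 4.46 2.206
v -1.914 4.605 2.327
v -2.131 4.657 2.462
v -2.353 4.607 2.591
v -2.545 4.463 2.694
v -2.678 4.247 2.756
v -2.733 3.992 2.767
v -2.7 3.736 2.724
v -2.584 3.518 2.636
v -2.404 3.373 2.515
v -2.187 3.321 2.379
v -1.965 3.371 2.25
v -1.773 3.515 2.147
v -1.832 2.545 -2.958
v -1.349 2.312 -3.754
v 0.095 2.382 -2.898
v -0.388 2.615 -2.102
v -1.43 3.038 -3.677
v 0.014 3.108 -2.821
v -1.746 3.475 -3.178
v -0.302 3.545 -2.323
v -2.113 3.368 -2.551
v -0.669 3.438 -1.695
v -2.315 2.778 -2.162
v -0.871 2.848 -1.306
v -2.234 2.052 -2.239
v -0.79 2.122 -1.383
v -1.918 1.615 -2.737
v -0.474 1.685 -1.882
v -1.551 1.722 -3.365
v -0.107 1.792 -2.509
v 1.575 -2.918 -1.881
v 1.325 -2.148 -1.138
v 0.556 -2.591 -2.564
v 0.305 -1.82 -1.821
v 2.055 -2.34 -2.319
v 1.804 -1.569 -1.576
v 1.035 -2.012 -3.002
v 0.785 -1.242 -2.259
v 1.975 3.911 -2.438
v 2.32 4.024 -2.025
v 1.871 2.261 -1.169
v 1.525 2.149 -1.582
v 2.09 4.122 -1.943
v 1.641 2.359 -1.088
v 1.834 4.172 -1.974
v 1.384 2.409 -1.119
v 1.61 4.162 -2.112
v 1.16 2.4 -1.257
v 1.469 4.095 -2.324
v 1.02 2.333 -1.469
v 1.444 3.986 -2.562
v 0.995 2.223 -1.707
v 1.541 3.86 -2.772
v 1.092 2.097 -1.917
v 1.737 3.745 -2.905
v 1.288 1.982 -2.05
v 1.988 3.669 -2.931
v 1.538 1.906 -2.076
v 2.235 3.648 -2.844
v 1.786 1.885 -1.989
v 2.423 3.687 -2.664
v 1.974 1.925 -1.809
v 2.508 3.778 -2.432
v 2.059 2.015 -1.577
v 2.471 3.899 -2.201
v 2.022 2.137 -1.346
v 2.393 0.036 1.579
v 2.769 0.274 0.89
v 3.007 1.504 2.421
v 2.413 0.438 0.864
v 2.053 0.51 1.002
v 1.77 0.473 1.272
v 1.63 0.336 1.612
v 1.665 0.131 1.945
v 1.867 -0.096 2.193
v 2.189 -0.293 2.301
v 2.557 -0.414 2.244
v 2.888 -0.432 2.034
v 3.106 -0.343 1.719
v 3.16 -0.167 1.373
v 3.039 0.056 1.074
f 2 1 4
f 2 4 3
f 4 1 5
f 4 5 3
f 5 1 6
f 5 6 3
f 6 1 7
f 6 7 3
f 7 1 8
f 7 8 3
f 8 1 9
f 8 9 3
f 9 1 10
f 9 10 3
f 10 1 11
f 10 11 3
f 11 1 12
f 11 12 3
f 12 1 13
f 12 13 3
f 13 1 14
f 13 14 3
f 14 1 15
f 14 15 3
f 15 1 16
f 15 16 3
f 16 1 17
f 16 17 3
f 17 1 18
f 17 18 3
f 18 1 2
f 18 2 3
f 20 19 23
f 20 23 21
f 21 23 24
f 21 24 22
f 23 19 25
f 23 25 24
f 24 25 26
f 24 26 22
f 25 19 27
f 25 27 26
f 26 27 28
f 26 28 22
f 27 19 29
f 27 29 28
f 28 29 30
f 28 30 22
f 29 19 31
f 29 31 30
f 30 31 32
f 30 32 22
f 31 19 33
f 31 33 32
f 32 33 34
f 32 34 22
f 33 19 35
f 33 35 34
f 34 35 36
f 34 36 22
f 35 19 20
f 35 20 36
f 36 20 21
f 36 21 22
f 38 40 37
f 41 38 37
f 37 40 39
f 39 41 37
f 38 44 40
f 42 38 41
f 42 44 38
f 40 44 39
f 43 41 39
f 39 44 43
f 43 42 41
f 44 42 43
f 46 45 49
f 46 49 47
f 47 49 50
f 47 50 48
f 49 45 51
f 49 51 50
f 50 51 52
f 50 52 48
f 51 45 53
f 51 53 52
f 52 53 54
f 52 54 48
f 53 45 55
f 53 55 54
f 54 55 56
f 54 56 48
f 55 45 57
f 55 57 56
f 56 57 58
f 56 58 48
f 57 45 59
f 57 59 58
f 58 59 60
f 58 60 48
f 59 45 61
f 59 61 60
f 60 61 62
f 60 62 48
f 61 45 63
f 61 63 62
f 62 63 64
f 62 64 48
f 63 45 65
f 63 65 64
f 64 65 66
f 64 66 48
f 65 45 67
f 65 67 66
f 66 67 68
f 66 68 48
f 67 45 69
f 67 69 68
f 68 69 70
f 68 70 48
f 69 45 71
f 69 71 70
f 70 71 72
f 70 72 48
f 71 45 46
f 71 46 72
f 72 46 47
f 72 47 48
f 74 73 76
f 74 76 75
f 76 73 77
f 76 77 75
f 77 73 78
f 77 78 75
f 78 73 79
f 78 79 75
f 79 73 80
f 79 80 75
f 80 73 81
f 80 81 75
f 81 73 82
f 81 82 75
f 82 73 83
f 82 83 75
f 83 73 84
f 83 84 75
f 84 73 85
f 84 85 75
f 85 73 86
f 85 86 75
f 86 73 87
f 86 87 75
f 87 73 74
f 87 74 75



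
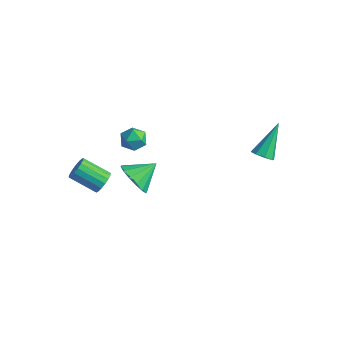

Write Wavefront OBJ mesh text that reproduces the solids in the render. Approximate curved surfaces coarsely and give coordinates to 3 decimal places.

v -2.446 -0.064 0.59
v -2.001 0.398 0.596
v -1.859 -0.638 1.224
v -1.414 -0.176 1.23
v -1.98 -0.081 1.517
v -2.343 0.275 1.125
v -1.517 -0.515 0.695
v -1.88 -0.159 0.303
v -1.427 0.12 0.661
v -1.713 0.388 1.169
v -2.147 -0.628 0.651
v -2.433 -0.36 1.159
v 2.995 2.404 1.155
v 3.409 2.661 0.947
v 2.825 3.656 2.365
v 3.057 2.774 0.781
v 2.669 2.67 0.833
v 2.472 2.41 1.075
v 2.581 2.146 1.363
v 2.934 2.034 1.529
v 3.322 2.138 1.476
v 3.519 2.398 1.235
v -1.862 -0.227 -1.915
v -1.285 -0.735 -1.465
v -1.458 0.787 -1.285
v -1.055 -0.595 -1.839
v -1.041 -0.356 -2.233
v -1.246 -0.083 -2.541
v -1.617 0.152 -2.682
v -2.053 0.285 -2.617
v -2.438 0.281 -2.364
v -2.669 0.14 -1.99
v -2.683 -0.098 -1.596
v -2.477 -0.371 -1.288
v -2.106 -0.606 -1.147
v -1.67 -0.739 -1.212
v -2.098 -1.854 -0.94
v -1.808 -1.843 -0.461
v -2.912 -2.316 0.219
v -3.202 -2.326 -0.26
v -1.92 -1.6 -0.473
v -3.024 -2.072 0.206
v -2.072 -1.415 -0.593
v -3.177 -1.887 0.086
v -2.231 -1.33 -0.792
v -3.335 -1.803 -0.113
v -2.359 -1.366 -1.025
v -3.463 -1.838 -0.345
v -2.427 -1.513 -1.238
v -3.532 -1.986 -0.559
v -2.42 -1.738 -1.383
v -3.524 -2.211 -0.704
v -2.339 -1.99 -1.426
v -3.443 -2.463 -0.747
v -2.203 -2.211 -1.358
v -3.307 -2.683 -0.679
v -2.042 -2.349 -1.194
v -3.147 -2.822 -0.515
v -1.895 -2.375 -0.972
v -2.999 -2.847 -0.293
v -1.794 -2.28 -0.742
v -2.898 -2.753 -0.063
v -1.762 -2.089 -0.558
v -2.867 -2.561 0.122
f 1 12 6
f 1 6 2
f 1 2 8
f 1 8 11
f 1 11 12
f 2 6 10
f 6 12 5
f 12 11 3
f 11 8 7
f 8 2 9
f 4 10 5
f 4 5 3
f 4 3 7
f 4 7 9
f 4 9 10
f 5 10 6
f 3 5 12
f 7 3 11
f 9 7 8
f 10 9 2
f 14 13 16
f 14 16 15
f 16 13 17
f 16 17 15
f 17 13 18
f 17 18 15
f 18 13 19
f 18 19 15
f 19 13 20
f 19 20 15
f 20 13 21
f 20 21 15
f 21 13 22
f 21 22 15
f 22 13 14
f 22 14 15
f 24 23 26
f 24 26 25
f 26 23 27
f 26 27 25
f 27 23 28
f 27 28 25
f 28 23 29
f 28 29 25
f 29 23 30
f 29 30 25
f 30 23 31
f 30 31 25
f 31 23 32
f 31 32 25
f 32 23 33
f 32 33 25
f 33 23 34
f 33 34 25
f 34 23 35
f 34 35 25
f 35 23 36
f 35 36 25
f 36 23 24
f 36 24 25
f 38 37 41
f 38 41 39
f 39 41 42
f 39 42 40
f 41 37 43
f 41 43 42
f 42 43 44
f 42 44 40
f 43 37 45
f 43 45 44
f 44 45 46
f 44 46 40
f 45 37 47
f 45 47 46
f 46 47 48
f 46 48 40
f 47 37 49
f 47 49 48
f 48 49 50
f 48 50 40
f 49 37 51
f 49 51 50
f 50 51 52
f 50 52 40
f 51 37 53
f 51 53 52
f 52 53 54
f 52 54 40
f 53 37 55
f 53 55 54
f 54 55 56
f 54 56 40
f 55 37 57
f 55 57 56
f 56 57 58
f 56 58 40
f 57 37 59
f 57 59 58
f 58 59 60
f 58 60 40
f 59 37 61
f 59 61 60
f 60 61 62
f 60 62 40
f 61 37 63
f 61 63 62
f 62 63 64
f 62 64 40
f 63 37 38
f 63 38 64
f 64 38 39
f 64 39 40



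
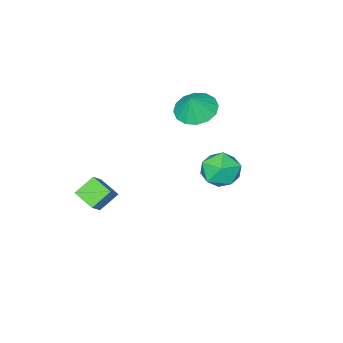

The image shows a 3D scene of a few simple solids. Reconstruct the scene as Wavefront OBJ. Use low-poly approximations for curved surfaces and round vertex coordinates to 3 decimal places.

v 0.293 2.047 0.058
v 0.745 1.668 -0.787
v -1.125 1.272 -0.353
v -0.673 0.893 -1.198
v -0.386 0.559 -0.266
v 0.49 1.038 -0.012
v -0.87 1.902 -1.128
v 0.006 2.381 -0.874
v 0.026 1.578 -1.52
v 0.325 0.748 -0.987
v -0.705 2.192 -0.153
v -0.406 1.362 0.38
v 3.375 -2.393 -3.8
v 3.502 -3.436 -3.384
v 2.485 -2.213 -3.077
v 2.612 -3.256 -2.661
v 4.108 -1.984 -2.999
v 4.235 -3.027 -2.583
v 3.218 -1.804 -2.276
v 3.345 -2.847 -1.86
v -2.075 -2.363 0.39
v -1.341 -3.047 0.157
v -1.585 -2.197 1.45
v -1.149 -2.577 -0.006
v -1.205 -2.05 -0.062
v -1.494 -1.607 0.002
v -1.939 -1.366 0.17
v -2.42 -1.393 0.398
v -2.81 -1.679 0.623
v -3.002 -2.149 0.786
v -2.946 -2.676 0.842
v -2.657 -3.119 0.778
v -2.212 -3.36 0.61
v -1.731 -3.334 0.382
f 1 12 6
f 1 6 2
f 1 2 8
f 1 8 11
f 1 11 12
f 2 6 10
f 6 12 5
f 12 11 3
f 11 8 7
f 8 2 9
f 4 10 5
f 4 5 3
f 4 3 7
f 4 7 9
f 4 9 10
f 5 10 6
f 3 5 12
f 7 3 11
f 9 7 8
f 10 9 2
f 14 16 13
f 17 14 13
f 13 16 15
f 15 17 13
f 14 20 16
f 18 14 17
f 18 20 14
f 16 20 15
f 19 17 15
f 15 20 19
f 19 18 17
f 20 18 19
f 22 21 24
f 22 24 23
f 24 21 25
f 24 25 23
f 25 21 26
f 25 26 23
f 26 21 27
f 26 27 23
f 27 21 28
f 27 28 23
f 28 21 29
f 28 29 23
f 29 21 30
f 29 30 23
f 30 21 31
f 30 31 23
f 31 21 32
f 31 32 23
f 32 21 33
f 32 33 23
f 33 21 34
f 33 34 23
f 34 21 22
f 34 22 23



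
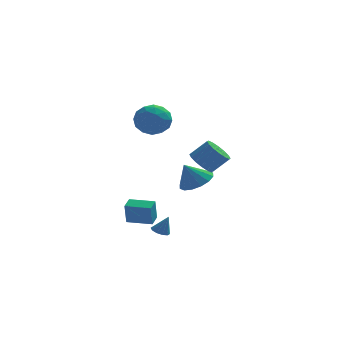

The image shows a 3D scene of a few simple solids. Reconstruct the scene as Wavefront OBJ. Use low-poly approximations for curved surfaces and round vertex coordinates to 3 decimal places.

v -0.502 0.312 -4.227
v -0.044 0.597 -4.411
v -0.038 0.268 -3.133
v -0.281 0.832 -4.3
v -0.603 0.869 -4.162
v -0.887 0.693 -4.049
v -1.023 0.371 -4.004
v -0.961 0.027 -4.044
v -0.723 -0.209 -4.154
v -0.401 -0.246 -4.292
v -0.117 -0.069 -4.406
v 0.019 0.252 -4.451
v -2.353 0.873 -3.736
v -2.454 0.605 -2.396
v -2.074 1.687 -3.553
v -2.174 1.419 -2.213
v -0.926 0.381 -3.727
v -1.026 0.113 -2.387
v -0.646 1.195 -3.544
v -0.747 0.927 -2.204
v 1.73 0.079 1.008
v 2.258 -0.437 0.494
v 3.217 -0.416 1.458
v 2.69 0.101 1.972
v 2.367 0 0.377
v 3.326 0.021 1.34
v 2.304 0.459 0.428
v 3.264 0.48 1.392
v 2.089 0.816 0.635
v 3.048 0.837 1.599
v 1.777 0.976 0.942
v 2.736 0.997 1.906
v 1.452 0.895 1.267
v 2.412 0.916 2.231
v 1.203 0.596 1.522
v 2.162 0.617 2.486
v 1.094 0.159 1.64
v 2.053 0.18 2.603
v 1.156 -0.3 1.588
v 2.116 -0.279 2.552
v 1.372 -0.657 1.381
v 2.331 -0.636 2.345
v 1.684 -0.817 1.074
v 2.643 -0.796 2.038
v 2.008 -0.736 0.749
v 2.968 -0.715 1.713
v 1.648 2.759 -1.379
v 2.592 2.929 -0.841
v 0.932 2.621 -0.081
v 2.367 3.447 -0.91
v 1.949 3.781 -1.105
v 1.45 3.841 -1.374
v 1.005 3.611 -1.644
v 0.732 3.153 -1.843
v 0.705 2.589 -1.918
v 0.93 2.071 -1.849
v 1.348 1.737 -1.654
v 1.846 1.677 -1.385
v 2.292 1.907 -1.115
v 2.565 2.365 -0.916
v -1.433 2.406 3.513
v -0.421 2.522 4.016
v -1.259 0.578 3.584
v -0.247 0.694 4.087
v -1.195 0.978 4.645
v -1.302 2.108 4.601
v -0.378 0.992 2.999
v -0.485 2.122 2.955
v 0.231 1.648 3.698
v -0.274 1.639 4.716
v -1.406 1.461 2.884
v -1.911 1.452 3.902
v -0.942 2.624 3.758
v -0.738 0.476 3.842
v -1.295 0.643 4.169
v -0.7 0.711 4.465
v -1.46 2.381 4.102
v -0.866 2.449 4.398
v -1.32 1.542 4.767
v -0.814 0.651 3.202
v -0.22 0.719 3.498
v -0.98 2.389 3.135
v -0.385 2.457 3.431
v -0.36 1.558 2.833
v 0.035 2.179 3.867
v 0.138 1.104 3.909
v 0.061 1.28 3.27
v -0.002 1.944 3.244
v -0.261 2.174 4.465
v -0.159 1.099 4.507
v -0.716 1.266 4.835
v -0.779 1.93 4.809
v 0.122 1.66 4.278
v -1.521 2.001 3.093
v -1.419 0.926 3.135
v -0.901 1.17 2.791
v -0.964 1.834 2.765
v -1.818 1.996 3.691
v -1.715 0.921 3.733
v -1.678 1.156 4.356
v -1.741 1.82 4.33
v -1.802 1.44 3.322
f 2 1 4
f 2 4 3
f 4 1 5
f 4 5 3
f 5 1 6
f 5 6 3
f 6 1 7
f 6 7 3
f 7 1 8
f 7 8 3
f 8 1 9
f 8 9 3
f 9 1 10
f 9 10 3
f 10 1 11
f 10 11 3
f 11 1 12
f 11 12 3
f 12 1 2
f 12 2 3
f 14 16 13
f 17 14 13
f 13 16 15
f 15 17 13
f 14 20 16
f 18 14 17
f 18 20 14
f 16 20 15
f 19 17 15
f 15 20 19
f 19 18 17
f 20 18 19
f 22 21 25
f 22 25 23
f 23 25 26
f 23 26 24
f 25 21 27
f 25 27 26
f 26 27 28
f 26 28 24
f 27 21 29
f 27 29 28
f 28 29 30
f 28 30 24
f 29 21 31
f 29 31 30
f 30 31 32
f 30 32 24
f 31 21 33
f 31 33 32
f 32 33 34
f 32 34 24
f 33 21 35
f 33 35 34
f 34 35 36
f 34 36 24
f 35 21 37
f 35 37 36
f 36 37 38
f 36 38 24
f 37 21 39
f 37 39 38
f 38 39 40
f 38 40 24
f 39 21 41
f 39 41 40
f 40 41 42
f 40 42 24
f 41 21 43
f 41 43 42
f 42 43 44
f 42 44 24
f 43 21 45
f 43 45 44
f 44 45 46
f 44 46 24
f 45 21 22
f 45 22 46
f 46 22 23
f 46 23 24
f 48 47 50
f 48 50 49
f 50 47 51
f 50 51 49
f 51 47 52
f 51 52 49
f 52 47 53
f 52 53 49
f 53 47 54
f 53 54 49
f 54 47 55
f 54 55 49
f 55 47 56
f 55 56 49
f 56 47 57
f 56 57 49
f 57 47 58
f 57 58 49
f 58 47 59
f 58 59 49
f 59 47 60
f 59 60 49
f 60 47 48
f 60 48 49
f 61 98 77
f 98 72 101
f 77 101 66
f 98 101 77
f 61 77 73
f 77 66 78
f 73 78 62
f 77 78 73
f 61 73 82
f 73 62 83
f 82 83 68
f 73 83 82
f 61 82 94
f 82 68 97
f 94 97 71
f 82 97 94
f 61 94 98
f 94 71 102
f 98 102 72
f 94 102 98
f 62 78 89
f 78 66 92
f 89 92 70
f 78 92 89
f 66 101 79
f 101 72 100
f 79 100 65
f 101 100 79
f 72 102 99
f 102 71 95
f 99 95 63
f 102 95 99
f 71 97 96
f 97 68 84
f 96 84 67
f 97 84 96
f 68 83 88
f 83 62 85
f 88 85 69
f 83 85 88
f 64 90 76
f 90 70 91
f 76 91 65
f 90 91 76
f 64 76 74
f 76 65 75
f 74 75 63
f 76 75 74
f 64 74 81
f 74 63 80
f 81 80 67
f 74 80 81
f 64 81 86
f 81 67 87
f 86 87 69
f 81 87 86
f 64 86 90
f 86 69 93
f 90 93 70
f 86 93 90
f 65 91 79
f 91 70 92
f 79 92 66
f 91 92 79
f 63 75 99
f 75 65 100
f 99 100 72
f 75 100 99
f 67 80 96
f 80 63 95
f 96 95 71
f 80 95 96
f 69 87 88
f 87 67 84
f 88 84 68
f 87 84 88
f 70 93 89
f 93 69 85
f 89 85 62
f 93 85 89



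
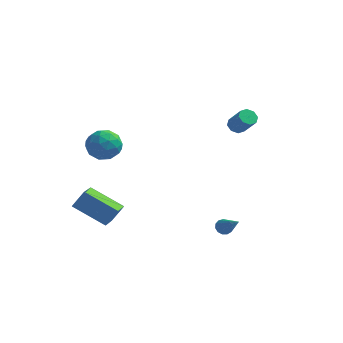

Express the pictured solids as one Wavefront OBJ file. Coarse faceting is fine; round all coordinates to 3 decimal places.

v 2.604 -1.239 -2.35
v 2.985 -1.192 -2.671
v 3.736 -2.221 -1.15
v 2.997 -0.968 -2.499
v 2.885 -0.831 -2.281
v 2.683 -0.823 -2.084
v 2.457 -0.947 -1.972
v 2.277 -1.164 -1.98
v 2.201 -1.404 -2.105
v 2.253 -1.592 -2.308
v 2.417 -1.668 -2.525
v 2.64 -1.608 -2.686
v 2.852 -1.43 -2.74
v -4.028 -3.026 2.943
v -3.353 -2.264 3.006
v -3.147 -3.896 4.034
v -2.472 -3.134 4.097
v -3.412 -3.015 4.474
v -3.957 -2.477 3.8
v -2.543 -3.683 3.24
v -3.088 -3.145 2.566
v -2.436 -2.67 3.189
v -2.972 -2.257 3.952
v -3.528 -3.903 3.088
v -4.064 -3.49 3.851
v -3.768 -2.569 2.879
v -2.732 -3.591 4.161
v -3.284 -3.521 4.383
v -2.888 -3.073 4.42
v -4.123 -2.694 3.346
v -3.726 -2.246 3.382
v -3.76 -2.687 4.245
v -2.774 -3.914 3.658
v -2.377 -3.466 3.694
v -3.612 -3.087 2.62
v -3.216 -2.639 2.657
v -2.74 -3.473 2.795
v -2.832 -2.359 3.023
v -2.314 -2.871 3.664
v -2.356 -3.193 3.161
v -2.676 -2.877 2.765
v -3.147 -2.117 3.471
v -2.629 -2.628 4.113
v -3.182 -2.558 4.335
v -3.502 -2.242 3.938
v -2.608 -2.355 3.579
v -3.871 -3.532 2.927
v -3.353 -4.043 3.569
v -2.998 -3.918 3.102
v -3.318 -3.602 2.705
v -4.186 -3.289 3.376
v -3.668 -3.801 4.017
v -3.824 -3.283 4.275
v -4.144 -2.967 3.879
v -3.892 -3.805 3.461
v 1.491 3.772 2.443
v 1.722 3.391 2.088
v 2.541 2.907 3.142
v 2.309 3.288 3.497
v 1.94 3.769 2.092
v 2.759 3.285 3.147
v 1.894 4.149 2.302
v 2.713 3.665 3.357
v 1.612 4.308 2.594
v 2.431 3.824 3.649
v 1.259 4.153 2.798
v 2.078 3.669 3.852
v 1.041 3.775 2.793
v 1.86 3.291 3.848
v 1.087 3.395 2.583
v 1.906 2.911 3.638
v 1.369 3.236 2.291
v 2.188 2.752 3.346
v -4.509 -4.404 -0.553
v -3.986 -4.007 0.404
v -4.719 -3.107 -0.976
v -4.197 -2.71 -0.02
v -2.643 -4.43 -1.56
v -2.121 -4.033 -0.604
v -2.854 -3.133 -1.984
v -2.331 -2.736 -1.027
f 2 1 4
f 2 4 3
f 4 1 5
f 4 5 3
f 5 1 6
f 5 6 3
f 6 1 7
f 6 7 3
f 7 1 8
f 7 8 3
f 8 1 9
f 8 9 3
f 9 1 10
f 9 10 3
f 10 1 11
f 10 11 3
f 11 1 12
f 11 12 3
f 12 1 13
f 12 13 3
f 13 1 2
f 13 2 3
f 14 51 30
f 51 25 54
f 30 54 19
f 51 54 30
f 14 30 26
f 30 19 31
f 26 31 15
f 30 31 26
f 14 26 35
f 26 15 36
f 35 36 21
f 26 36 35
f 14 35 47
f 35 21 50
f 47 50 24
f 35 50 47
f 14 47 51
f 47 24 55
f 51 55 25
f 47 55 51
f 15 31 42
f 31 19 45
f 42 45 23
f 31 45 42
f 19 54 32
f 54 25 53
f 32 53 18
f 54 53 32
f 25 55 52
f 55 24 48
f 52 48 16
f 55 48 52
f 24 50 49
f 50 21 37
f 49 37 20
f 50 37 49
f 21 36 41
f 36 15 38
f 41 38 22
f 36 38 41
f 17 43 29
f 43 23 44
f 29 44 18
f 43 44 29
f 17 29 27
f 29 18 28
f 27 28 16
f 29 28 27
f 17 27 34
f 27 16 33
f 34 33 20
f 27 33 34
f 17 34 39
f 34 20 40
f 39 40 22
f 34 40 39
f 17 39 43
f 39 22 46
f 43 46 23
f 39 46 43
f 18 44 32
f 44 23 45
f 32 45 19
f 44 45 32
f 16 28 52
f 28 18 53
f 52 53 25
f 28 53 52
f 20 33 49
f 33 16 48
f 49 48 24
f 33 48 49
f 22 40 41
f 40 20 37
f 41 37 21
f 40 37 41
f 23 46 42
f 46 22 38
f 42 38 15
f 46 38 42
f 57 56 60
f 57 60 58
f 58 60 61
f 58 61 59
f 60 56 62
f 60 62 61
f 61 62 63
f 61 63 59
f 62 56 64
f 62 64 63
f 63 64 65
f 63 65 59
f 64 56 66
f 64 66 65
f 65 66 67
f 65 67 59
f 66 56 68
f 66 68 67
f 67 68 69
f 67 69 59
f 68 56 70
f 68 70 69
f 69 70 71
f 69 71 59
f 70 56 72
f 70 72 71
f 71 72 73
f 71 73 59
f 72 56 57
f 72 57 73
f 73 57 58
f 73 58 59
f 75 77 74
f 78 75 74
f 74 77 76
f 76 78 74
f 75 81 77
f 79 75 78
f 79 81 75
f 77 81 76
f 80 78 76
f 76 81 80
f 80 79 78
f 81 79 80



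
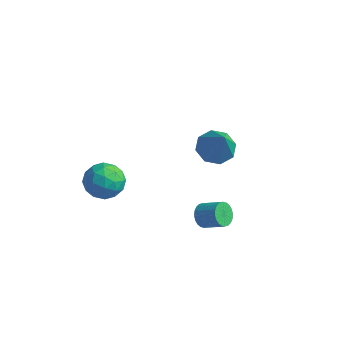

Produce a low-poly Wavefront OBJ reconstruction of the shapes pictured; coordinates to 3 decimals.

v 0.7 1.545 -0.365
v 1.551 1.747 -0.761
v 1.68 0.855 1.385
v 1.275 2.313 -0.383
v 0.663 2.43 0.005
v 0.072 2.028 0.178
v -0.15 1.343 0.032
v 0.125 0.776 -0.346
v 0.738 0.66 -0.735
v 1.328 1.062 -0.907
v -3.283 -1.009 -2.446
v -2.848 -1.491 -3.273
v -3.172 -2.449 -1.547
v -2.737 -2.931 -2.374
v -2.203 -2.185 -1.86
v -2.272 -1.295 -2.415
v -3.748 -2.645 -2.405
v -3.817 -1.755 -2.96
v -3.136 -2.502 -3.247
v -2.181 -2.218 -2.911
v -3.839 -1.722 -1.909
v -2.884 -1.438 -1.573
v -3.076 -1.123 -2.938
v -2.944 -2.817 -1.882
v -2.631 -2.378 -1.58
v -2.375 -2.662 -2.066
v -2.737 -1.008 -2.434
v -2.481 -1.292 -2.92
v -2.102 -1.7 -2.09
v -3.539 -2.648 -1.9
v -3.283 -2.932 -2.386
v -3.645 -1.278 -2.754
v -3.389 -1.562 -3.24
v -3.918 -2.24 -2.73
v -2.989 -2.001 -3.409
v -2.923 -2.848 -2.881
v -3.518 -2.679 -2.899
v -3.558 -2.156 -3.225
v -2.428 -1.834 -3.211
v -2.362 -2.681 -2.683
v -2.048 -2.242 -2.381
v -2.089 -1.719 -2.707
v -2.596 -2.429 -3.196
v -3.658 -1.259 -2.137
v -3.592 -2.106 -1.609
v -3.931 -2.221 -2.113
v -3.972 -1.698 -2.439
v -3.097 -1.092 -1.939
v -3.031 -1.939 -1.411
v -2.462 -1.784 -1.595
v -2.502 -1.261 -1.921
v -3.424 -1.511 -1.624
v 2.281 -1.452 -2.211
v 2.493 -1.099 -2.701
v 3.49 -0.915 -2.139
v 3.279 -1.268 -1.649
v 2.382 -0.925 -2.561
v 3.379 -0.741 -1.998
v 2.255 -0.831 -2.367
v 3.252 -0.648 -1.804
v 2.132 -0.832 -2.149
v 3.13 -0.649 -1.586
v 2.032 -0.928 -1.941
v 3.03 -0.744 -1.378
v 1.97 -1.103 -1.774
v 2.968 -0.919 -1.211
v 1.956 -1.331 -1.674
v 2.953 -1.147 -1.111
v 1.991 -1.577 -1.655
v 2.988 -1.394 -1.092
v 2.07 -1.805 -1.721
v 3.067 -1.621 -1.159
v 2.181 -1.979 -1.862
v 3.178 -1.795 -1.299
v 2.308 -2.072 -2.056
v 3.305 -1.889 -1.493
v 2.43 -2.071 -2.274
v 3.428 -1.888 -1.711
v 2.53 -1.976 -2.482
v 3.528 -1.792 -1.919
v 2.592 -1.801 -2.649
v 3.59 -1.617 -2.086
v 2.607 -1.573 -2.749
v 3.604 -1.389 -2.186
v 2.572 -1.326 -2.768
v 3.569 -1.143 -2.205
f 2 1 4
f 2 4 3
f 4 1 5
f 4 5 3
f 5 1 6
f 5 6 3
f 6 1 7
f 6 7 3
f 7 1 8
f 7 8 3
f 8 1 9
f 8 9 3
f 9 1 10
f 9 10 3
f 10 1 2
f 10 2 3
f 11 48 27
f 48 22 51
f 27 51 16
f 48 51 27
f 11 27 23
f 27 16 28
f 23 28 12
f 27 28 23
f 11 23 32
f 23 12 33
f 32 33 18
f 23 33 32
f 11 32 44
f 32 18 47
f 44 47 21
f 32 47 44
f 11 44 48
f 44 21 52
f 48 52 22
f 44 52 48
f 12 28 39
f 28 16 42
f 39 42 20
f 28 42 39
f 16 51 29
f 51 22 50
f 29 50 15
f 51 50 29
f 22 52 49
f 52 21 45
f 49 45 13
f 52 45 49
f 21 47 46
f 47 18 34
f 46 34 17
f 47 34 46
f 18 33 38
f 33 12 35
f 38 35 19
f 33 35 38
f 14 40 26
f 40 20 41
f 26 41 15
f 40 41 26
f 14 26 24
f 26 15 25
f 24 25 13
f 26 25 24
f 14 24 31
f 24 13 30
f 31 30 17
f 24 30 31
f 14 31 36
f 31 17 37
f 36 37 19
f 31 37 36
f 14 36 40
f 36 19 43
f 40 43 20
f 36 43 40
f 15 41 29
f 41 20 42
f 29 42 16
f 41 42 29
f 13 25 49
f 25 15 50
f 49 50 22
f 25 50 49
f 17 30 46
f 30 13 45
f 46 45 21
f 30 45 46
f 19 37 38
f 37 17 34
f 38 34 18
f 37 34 38
f 20 43 39
f 43 19 35
f 39 35 12
f 43 35 39
f 54 53 57
f 54 57 55
f 55 57 58
f 55 58 56
f 57 53 59
f 57 59 58
f 58 59 60
f 58 60 56
f 59 53 61
f 59 61 60
f 60 61 62
f 60 62 56
f 61 53 63
f 61 63 62
f 62 63 64
f 62 64 56
f 63 53 65
f 63 65 64
f 64 65 66
f 64 66 56
f 65 53 67
f 65 67 66
f 66 67 68
f 66 68 56
f 67 53 69
f 67 69 68
f 68 69 70
f 68 70 56
f 69 53 71
f 69 71 70
f 70 71 72
f 70 72 56
f 71 53 73
f 71 73 72
f 72 73 74
f 72 74 56
f 73 53 75
f 73 75 74
f 74 75 76
f 74 76 56
f 75 53 77
f 75 77 76
f 76 77 78
f 76 78 56
f 77 53 79
f 77 79 78
f 78 79 80
f 78 80 56
f 79 53 81
f 79 81 80
f 80 81 82
f 80 82 56
f 81 53 83
f 81 83 82
f 82 83 84
f 82 84 56
f 83 53 85
f 83 85 84
f 84 85 86
f 84 86 56
f 85 53 54
f 85 54 86
f 86 54 55
f 86 55 56



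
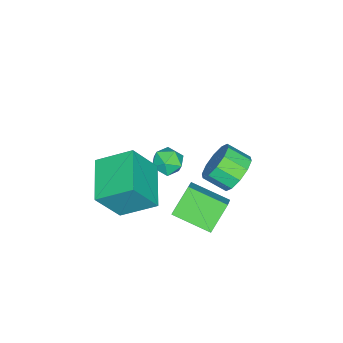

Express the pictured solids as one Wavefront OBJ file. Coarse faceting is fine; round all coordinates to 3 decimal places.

v -0.525 0.215 -1.295
v -0.051 0.231 -1.885
v 0.131 -0.691 -0.795
v 0.605 -0.675 -1.385
v 0.59 -0.098 -0.895
v 0.185 0.462 -1.204
v -0.105 -0.922 -1.476
v -0.51 -0.362 -1.785
v 0.209 -0.471 -1.997
v 0.638 0.038 -1.638
v -0.558 -0.498 -1.042
v -0.129 0.011 -0.683
v 2.226 3.803 1.93
v 2.916 4.169 2.377
v 3.044 3.243 2.937
v 2.354 2.877 2.49
v 2.45 4.277 2.662
v 2.578 3.351 3.222
v 1.899 4.203 2.667
v 2.027 3.277 3.227
v 1.472 3.977 2.39
v 1.601 3.051 2.95
v 1.334 3.684 1.938
v 1.462 2.758 2.498
v 1.536 3.437 1.483
v 1.664 2.511 2.043
v 2.002 3.329 1.198
v 2.13 2.403 1.758
v 2.553 3.403 1.193
v 2.681 2.477 1.753
v 2.979 3.629 1.47
v 3.108 2.703 2.03
v 3.118 3.922 1.922
v 3.246 2.996 2.482
v 1.565 1.519 -0.41
v 2.468 1.81 0.342
v 1.476 3.173 -0.943
v 2.379 3.464 -0.191
v 2.521 1.236 -1.449
v 3.424 1.527 -0.697
v 2.432 2.89 -1.982
v 3.335 3.181 -1.23
v 2.362 -2.344 0.086
v 1.879 -0.882 0.979
v 1.595 -1.642 -1.48
v 1.111 -0.179 -0.587
v 4.149 -1.461 -0.393
v 3.665 0.002 0.5
v 3.381 -0.758 -1.959
v 2.898 0.704 -1.066
f 1 12 6
f 1 6 2
f 1 2 8
f 1 8 11
f 1 11 12
f 2 6 10
f 6 12 5
f 12 11 3
f 11 8 7
f 8 2 9
f 4 10 5
f 4 5 3
f 4 3 7
f 4 7 9
f 4 9 10
f 5 10 6
f 3 5 12
f 7 3 11
f 9 7 8
f 10 9 2
f 14 13 17
f 14 17 15
f 15 17 18
f 15 18 16
f 17 13 19
f 17 19 18
f 18 19 20
f 18 20 16
f 19 13 21
f 19 21 20
f 20 21 22
f 20 22 16
f 21 13 23
f 21 23 22
f 22 23 24
f 22 24 16
f 23 13 25
f 23 25 24
f 24 25 26
f 24 26 16
f 25 13 27
f 25 27 26
f 26 27 28
f 26 28 16
f 27 13 29
f 27 29 28
f 28 29 30
f 28 30 16
f 29 13 31
f 29 31 30
f 30 31 32
f 30 32 16
f 31 13 33
f 31 33 32
f 32 33 34
f 32 34 16
f 33 13 14
f 33 14 34
f 34 14 15
f 34 15 16
f 36 38 35
f 39 36 35
f 35 38 37
f 37 39 35
f 36 42 38
f 40 36 39
f 40 42 36
f 38 42 37
f 41 39 37
f 37 42 41
f 41 40 39
f 42 40 41
f 44 46 43
f 47 44 43
f 43 46 45
f 45 47 43
f 44 50 46
f 48 44 47
f 48 50 44
f 46 50 45
f 49 47 45
f 45 50 49
f 49 48 47
f 50 48 49



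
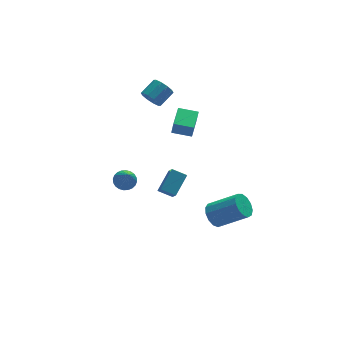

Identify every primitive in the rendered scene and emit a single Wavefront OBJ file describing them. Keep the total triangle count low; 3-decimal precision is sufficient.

v -0.743 3.149 -4.017
v -0.856 2.314 -3.121
v 0.155 3.885 -3.217
v 0.041 3.05 -2.321
v -0.061 2.69 -4.359
v -0.175 1.855 -3.463
v 0.836 3.426 -3.559
v 0.723 2.591 -2.663
v -2.9 2.076 -1.512
v -2.448 1.709 -1.753
v -3.02 1.004 -0.108
v -2.315 1.867 -1.621
v -2.272 2.058 -1.472
v -2.323 2.251 -1.329
v -2.463 2.418 -1.214
v -2.669 2.532 -1.144
v -2.911 2.577 -1.131
v -3.15 2.545 -1.175
v -3.352 2.442 -1.271
v -3.485 2.284 -1.403
v -3.529 2.093 -1.552
v -3.477 1.9 -1.695
v -3.337 1.733 -1.81
v -3.131 1.619 -1.88
v -2.89 1.574 -1.894
v -2.65 1.606 -1.849
v -0.179 2.527 1.229
v -0.126 2.365 2.052
v 0.509 3.686 1.413
v 0.562 3.524 2.236
v 0.758 1.996 1.064
v 0.811 1.834 1.887
v 1.446 3.155 1.248
v 1.499 2.993 2.071
v -0.869 3.752 3.166
v -0.498 3.62 2.648
v 0.359 4.036 3.157
v -0.011 4.168 3.674
v -0.65 3.99 2.602
v 0.208 4.405 3.11
v -0.885 4.268 2.771
v -0.027 4.684 3.279
v -1.114 4.35 3.091
v -0.256 4.765 3.599
v -1.249 4.203 3.439
v -0.391 4.618 3.947
v -1.239 3.884 3.683
v -0.382 4.3 4.192
v -1.088 3.515 3.73
v -0.23 3.93 4.238
v -0.853 3.236 3.561
v 0.005 3.652 4.069
v -0.624 3.155 3.241
v 0.234 3.57 3.749
v -0.489 3.302 2.893
v 0.369 3.717 3.401
v 0.595 -1.688 -2.248
v 0.876 -2.049 -2.842
v 2.186 -2.833 -1.746
v 1.905 -2.472 -1.152
v 1.079 -1.679 -2.821
v 2.39 -2.463 -1.725
v 1.128 -1.312 -2.617
v 2.439 -2.096 -1.521
v 1.008 -1.064 -2.296
v 2.319 -1.848 -1.2
v 0.757 -1.014 -1.96
v 2.068 -1.799 -0.864
v 0.454 -1.179 -1.715
v 1.765 -1.963 -0.62
v 0.196 -1.505 -1.64
v 1.507 -2.289 -0.544
v 0.064 -1.889 -1.757
v 1.375 -2.673 -0.661
v 0.101 -2.209 -2.03
v 1.412 -2.993 -0.935
v 0.294 -2.364 -2.373
v 1.605 -3.148 -1.277
v 0.583 -2.304 -2.675
v 1.894 -3.088 -1.58
f 2 4 1
f 5 2 1
f 1 4 3
f 3 5 1
f 2 8 4
f 6 2 5
f 6 8 2
f 4 8 3
f 7 5 3
f 3 8 7
f 7 6 5
f 8 6 7
f 10 9 12
f 10 12 11
f 12 9 13
f 12 13 11
f 13 9 14
f 13 14 11
f 14 9 15
f 14 15 11
f 15 9 16
f 15 16 11
f 16 9 17
f 16 17 11
f 17 9 18
f 17 18 11
f 18 9 19
f 18 19 11
f 19 9 20
f 19 20 11
f 20 9 21
f 20 21 11
f 21 9 22
f 21 22 11
f 22 9 23
f 22 23 11
f 23 9 24
f 23 24 11
f 24 9 25
f 24 25 11
f 25 9 26
f 25 26 11
f 26 9 10
f 26 10 11
f 28 30 27
f 31 28 27
f 27 30 29
f 29 31 27
f 28 34 30
f 32 28 31
f 32 34 28
f 30 34 29
f 33 31 29
f 29 34 33
f 33 32 31
f 34 32 33
f 36 35 39
f 36 39 37
f 37 39 40
f 37 40 38
f 39 35 41
f 39 41 40
f 40 41 42
f 40 42 38
f 41 35 43
f 41 43 42
f 42 43 44
f 42 44 38
f 43 35 45
f 43 45 44
f 44 45 46
f 44 46 38
f 45 35 47
f 45 47 46
f 46 47 48
f 46 48 38
f 47 35 49
f 47 49 48
f 48 49 50
f 48 50 38
f 49 35 51
f 49 51 50
f 50 51 52
f 50 52 38
f 51 35 53
f 51 53 52
f 52 53 54
f 52 54 38
f 53 35 55
f 53 55 54
f 54 55 56
f 54 56 38
f 55 35 36
f 55 36 56
f 56 36 37
f 56 37 38
f 58 57 61
f 58 61 59
f 59 61 62
f 59 62 60
f 61 57 63
f 61 63 62
f 62 63 64
f 62 64 60
f 63 57 65
f 63 65 64
f 64 65 66
f 64 66 60
f 65 57 67
f 65 67 66
f 66 67 68
f 66 68 60
f 67 57 69
f 67 69 68
f 68 69 70
f 68 70 60
f 69 57 71
f 69 71 70
f 70 71 72
f 70 72 60
f 71 57 73
f 71 73 72
f 72 73 74
f 72 74 60
f 73 57 75
f 73 75 74
f 74 75 76
f 74 76 60
f 75 57 77
f 75 77 76
f 76 77 78
f 76 78 60
f 77 57 79
f 77 79 78
f 78 79 80
f 78 80 60
f 79 57 58
f 79 58 80
f 80 58 59
f 80 59 60



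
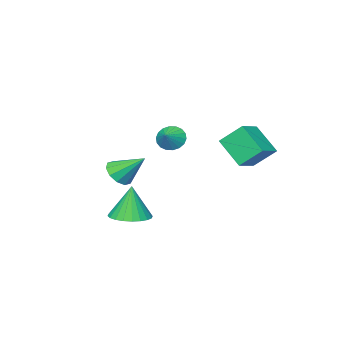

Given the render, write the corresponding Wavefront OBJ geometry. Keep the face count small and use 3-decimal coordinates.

v -1.757 -3.653 -0.66
v -1.347 -4.351 -0.712
v -0.963 -3.227 -0.14
v -1.246 -4.176 -1.01
v -1.246 -3.897 -1.239
v -1.346 -3.571 -1.354
v -1.528 -3.26 -1.33
v -1.756 -3.028 -1.175
v -1.983 -2.919 -0.917
v -2.166 -2.956 -0.608
v -2.267 -3.131 -0.31
v -2.268 -3.41 -0.081
v -2.167 -3.736 0.034
v -1.985 -4.047 0.01
v -1.757 -4.279 -0.145
v -1.53 -4.387 -0.403
v 3.021 -1.293 -4.075
v 3.591 -2.222 -4.056
v 2.839 -1.367 -2.145
v 3.901 -1.933 -4.016
v 4.077 -1.547 -3.985
v 4.092 -1.123 -3.967
v 3.944 -0.724 -3.966
v 3.656 -0.412 -3.982
v 3.271 -0.234 -4.011
v 2.847 -0.218 -4.05
v 2.451 -0.365 -4.094
v 2.141 -0.653 -4.134
v 1.965 -1.039 -4.165
v 1.95 -1.464 -4.183
v 2.098 -1.862 -4.184
v 2.386 -2.175 -4.168
v 2.772 -2.352 -4.139
v 3.195 -2.369 -4.1
v 1.423 -3.999 -2.391
v 1.763 -4.478 -1.722
v 0.817 -2.721 -1.169
v 2.151 -4.128 -1.895
v 2.261 -3.729 -2.258
v 2.051 -3.434 -2.671
v 1.601 -3.354 -2.978
v 1.084 -3.521 -3.06
v 0.696 -3.871 -2.887
v 0.586 -4.269 -2.524
v 0.796 -4.565 -2.111
v 1.246 -4.645 -1.804
v -3.493 0.535 -1.846
v -3.504 -0.926 -0.569
v -4.148 1.513 -0.733
v -4.159 0.052 0.544
v -2.121 0.928 -1.384
v -2.132 -0.533 -0.107
v -2.776 1.906 -0.271
v -2.787 0.445 1.006
f 2 1 4
f 2 4 3
f 4 1 5
f 4 5 3
f 5 1 6
f 5 6 3
f 6 1 7
f 6 7 3
f 7 1 8
f 7 8 3
f 8 1 9
f 8 9 3
f 9 1 10
f 9 10 3
f 10 1 11
f 10 11 3
f 11 1 12
f 11 12 3
f 12 1 13
f 12 13 3
f 13 1 14
f 13 14 3
f 14 1 15
f 14 15 3
f 15 1 16
f 15 16 3
f 16 1 2
f 16 2 3
f 18 17 20
f 18 20 19
f 20 17 21
f 20 21 19
f 21 17 22
f 21 22 19
f 22 17 23
f 22 23 19
f 23 17 24
f 23 24 19
f 24 17 25
f 24 25 19
f 25 17 26
f 25 26 19
f 26 17 27
f 26 27 19
f 27 17 28
f 27 28 19
f 28 17 29
f 28 29 19
f 29 17 30
f 29 30 19
f 30 17 31
f 30 31 19
f 31 17 32
f 31 32 19
f 32 17 33
f 32 33 19
f 33 17 34
f 33 34 19
f 34 17 18
f 34 18 19
f 36 35 38
f 36 38 37
f 38 35 39
f 38 39 37
f 39 35 40
f 39 40 37
f 40 35 41
f 40 41 37
f 41 35 42
f 41 42 37
f 42 35 43
f 42 43 37
f 43 35 44
f 43 44 37
f 44 35 45
f 44 45 37
f 45 35 46
f 45 46 37
f 46 35 36
f 46 36 37
f 48 50 47
f 51 48 47
f 47 50 49
f 49 51 47
f 48 54 50
f 52 48 51
f 52 54 48
f 50 54 49
f 53 51 49
f 49 54 53
f 53 52 51
f 54 52 53

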